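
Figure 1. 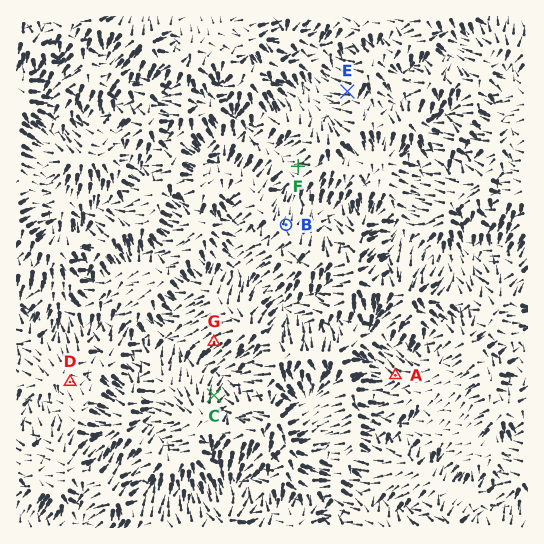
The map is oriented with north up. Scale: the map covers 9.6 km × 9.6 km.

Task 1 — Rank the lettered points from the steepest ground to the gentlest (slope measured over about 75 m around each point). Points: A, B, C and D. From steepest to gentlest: C A B D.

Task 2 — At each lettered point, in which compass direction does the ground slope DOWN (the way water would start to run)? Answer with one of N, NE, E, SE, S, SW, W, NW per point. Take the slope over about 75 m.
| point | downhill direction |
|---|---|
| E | W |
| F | W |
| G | SW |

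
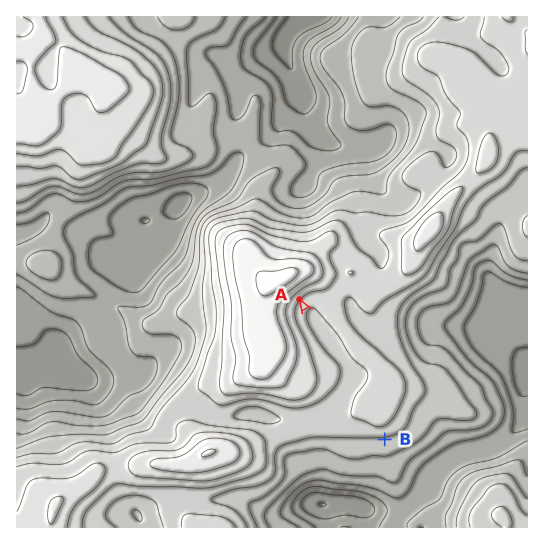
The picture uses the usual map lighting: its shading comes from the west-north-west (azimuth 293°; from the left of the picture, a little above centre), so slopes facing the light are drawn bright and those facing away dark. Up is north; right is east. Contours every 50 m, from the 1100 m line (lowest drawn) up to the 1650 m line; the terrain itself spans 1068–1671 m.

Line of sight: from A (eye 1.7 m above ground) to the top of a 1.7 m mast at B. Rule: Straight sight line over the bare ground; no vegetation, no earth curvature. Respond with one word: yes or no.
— no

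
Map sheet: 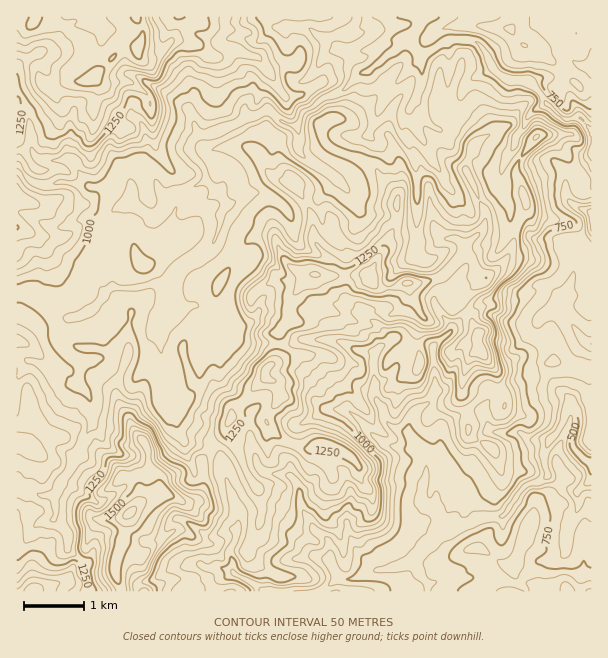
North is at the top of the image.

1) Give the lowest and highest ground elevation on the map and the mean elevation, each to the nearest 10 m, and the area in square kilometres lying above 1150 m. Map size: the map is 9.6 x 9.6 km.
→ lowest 460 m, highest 1620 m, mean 1010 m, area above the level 23.7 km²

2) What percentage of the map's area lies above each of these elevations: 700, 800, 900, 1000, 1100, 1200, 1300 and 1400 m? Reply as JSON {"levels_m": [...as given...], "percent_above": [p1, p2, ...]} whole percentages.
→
{"levels_m": [700, 800, 900, 1000, 1100, 1200, 1300, 1400], "percent_above": [93, 82, 71, 50, 33, 19, 9, 5]}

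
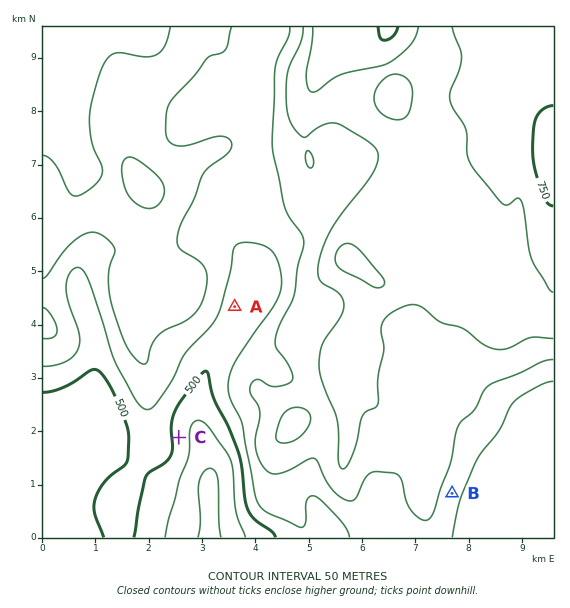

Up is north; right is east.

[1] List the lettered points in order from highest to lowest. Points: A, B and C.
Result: B A C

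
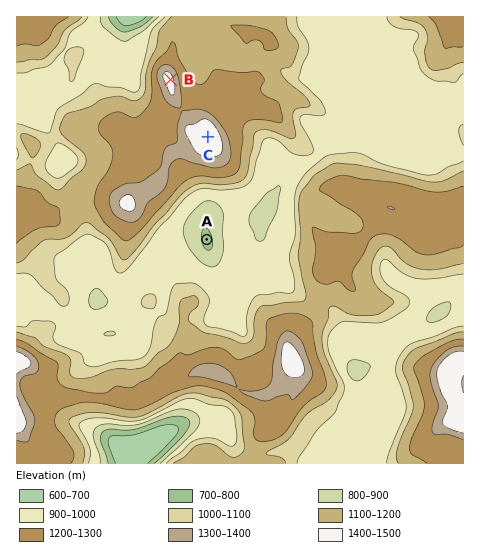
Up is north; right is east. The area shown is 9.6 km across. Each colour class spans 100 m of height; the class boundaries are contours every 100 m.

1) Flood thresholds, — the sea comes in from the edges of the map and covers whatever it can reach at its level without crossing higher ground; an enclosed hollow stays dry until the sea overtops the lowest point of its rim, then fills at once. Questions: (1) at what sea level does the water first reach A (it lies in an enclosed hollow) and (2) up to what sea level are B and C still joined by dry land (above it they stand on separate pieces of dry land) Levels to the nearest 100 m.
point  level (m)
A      1000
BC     1300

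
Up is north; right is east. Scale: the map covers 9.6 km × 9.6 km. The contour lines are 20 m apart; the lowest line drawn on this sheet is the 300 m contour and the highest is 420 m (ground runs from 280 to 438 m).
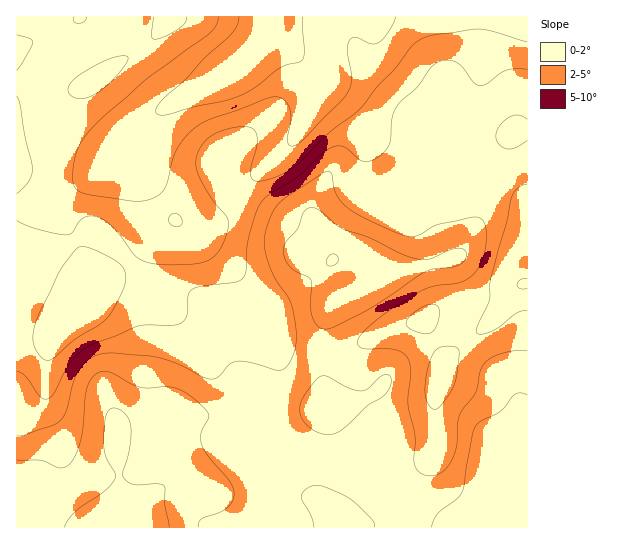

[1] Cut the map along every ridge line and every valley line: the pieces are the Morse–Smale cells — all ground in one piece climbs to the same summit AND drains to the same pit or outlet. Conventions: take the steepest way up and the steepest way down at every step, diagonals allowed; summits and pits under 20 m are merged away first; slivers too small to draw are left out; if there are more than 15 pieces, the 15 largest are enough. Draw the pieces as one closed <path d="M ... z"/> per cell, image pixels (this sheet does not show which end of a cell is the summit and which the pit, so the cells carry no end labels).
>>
<path d="M527 16l-511 1 1 511 323-1-3-10-18-17-14-4-24-1-6-6-6-12-1-10 9-26-1-47 3-12 0-19-8-37-38-56-24-23-32-25 9 3 15 0 21-8 10-8 16-24 40-38 13-18 14-32 1-12-2-6 38 35 12 20 1 21-5 23 0 11 4 8 14 12 21 12 14 2 10-6-7-15-11-12 6-2 10-11 25-57 2 5 7 6 19 6 27 0 13-6 14-1z"/><path d="M315 80l0 17-14 32-13 18-40 38-16 24-10 8-16 7-20 1-7-2 30 24 24 23 38 56 8 37 0 19-3 12 1 47-9 26 1 10 6 12 6 6 5 1 19 0 12 3 20 17 2 0 32-35 14-11 0-3-10-25-2-16-6-11-13-10-29 2-4-65 6-27 10-15 25-11 20-17 35-4 32-9-24-43-12 7-10 0-21-11-18-15-4-8 0-11 5-23-1-21-12-20z"/><path d="M471 173l-17 23-29 19 20 40 4 4-32 9-30 3-8 2-17 16-25 11-6 7-7 16-3 40 4 44 29-2 14 12 5 9 2 16 11 29 40-11 9-7 4-10-4-44 9-38-4-12-15-27 0-4 14-11 18-6 29 2 5 2 7 8 6-7-3-13 2-20 9-16 16-16 0-32-4-8-10-9z"/><path d="M527 301l-9 0-13 6-24 24-22 16-12 14-6 12-6 26 0 15 4 19 0 10-4 10-14 10-28 5-6 3 5 14 7 8 47 30 15 5 13 0 13-21 0-36 2-20 4-10 24-32 2-2 9-1z"/><path d="M446 120l-25 57-10 11-6 2 8 8 10 16 2 2 2-1 27-19 17-23 43 19 10 9 3 7 1-77-14 0-13 6-27 0-19-6-7-6z"/><path d="M527 407l-8 0-6 6-21 30-5 28 1 32-13 25 53-1z"/><path d="M386 471l-13 8-22 26-14 12 4 11 119-1-14-4-47-30-7-8z"/><path d="M481 301l-31 2-11 4-14 11 0 4 15 27 5 16 4-8 10-10 22-16 16-17 0-3-6-6z"/><path d="M527 241l-15 16-9 16-2 20 4 14 8-4 15-2z"/>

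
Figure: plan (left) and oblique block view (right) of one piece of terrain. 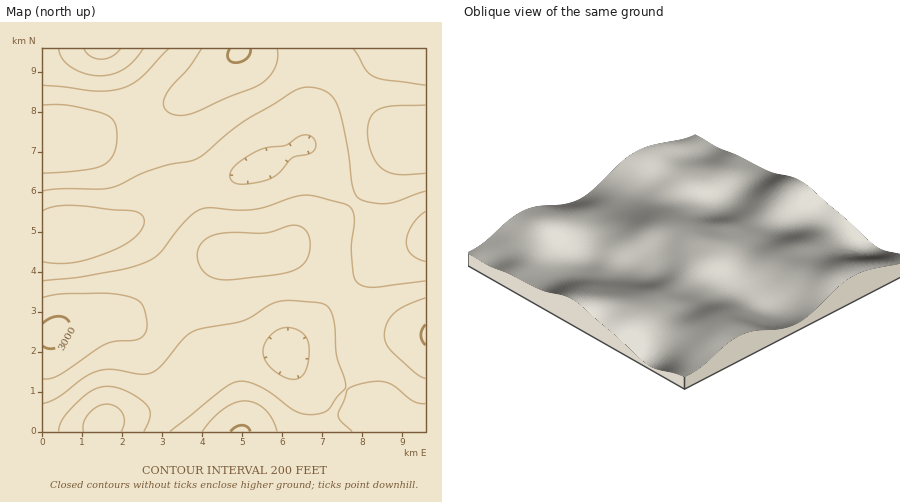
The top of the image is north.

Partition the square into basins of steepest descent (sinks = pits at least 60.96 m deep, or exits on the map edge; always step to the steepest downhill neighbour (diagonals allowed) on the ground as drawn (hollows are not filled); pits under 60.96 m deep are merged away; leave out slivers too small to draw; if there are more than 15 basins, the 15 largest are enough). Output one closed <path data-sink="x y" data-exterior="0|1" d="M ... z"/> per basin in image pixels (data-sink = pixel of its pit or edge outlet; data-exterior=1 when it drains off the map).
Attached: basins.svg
<path data-sink="74 234" data-exterior="0" d="M244 51l-6 1-34 34-42 23-42 12-36 17-42 2 0 194 8 0 16-10 18-6 48-7 50-26 38-26 16-4 36-1 12-4 16-12 32-16 16-12 27-32 29-38-8-5-11-11-47-55-34-9-36-3z"/><path data-sink="104 424" data-exterior="0" d="M288 251l-24 4-28 0-16 4-38 26-50 26-48 7-18 6-16 10-8 0 0 98 384 0 0-98-38-3-18-6-50-53z"/><path data-sink="426 238" data-exterior="1" d="M426 139l-22 1-21 28-35 42-16 12-32 16-18 12 12 4 20 14 23 22 29 33 18 7 42 4z"/><path data-sink="102 48" data-exterior="1" d="M240 48l-198 0 0 90 38 1 40-18 42-12 42-23 36-36z"/>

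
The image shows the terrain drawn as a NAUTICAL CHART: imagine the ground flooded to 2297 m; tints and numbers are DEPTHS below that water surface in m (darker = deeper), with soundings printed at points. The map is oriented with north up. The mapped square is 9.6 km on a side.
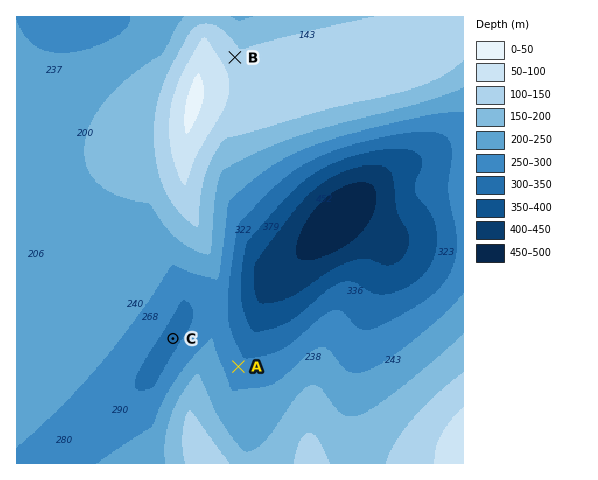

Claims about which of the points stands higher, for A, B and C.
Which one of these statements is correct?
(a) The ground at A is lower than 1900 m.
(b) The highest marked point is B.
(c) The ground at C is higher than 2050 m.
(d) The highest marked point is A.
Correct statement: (b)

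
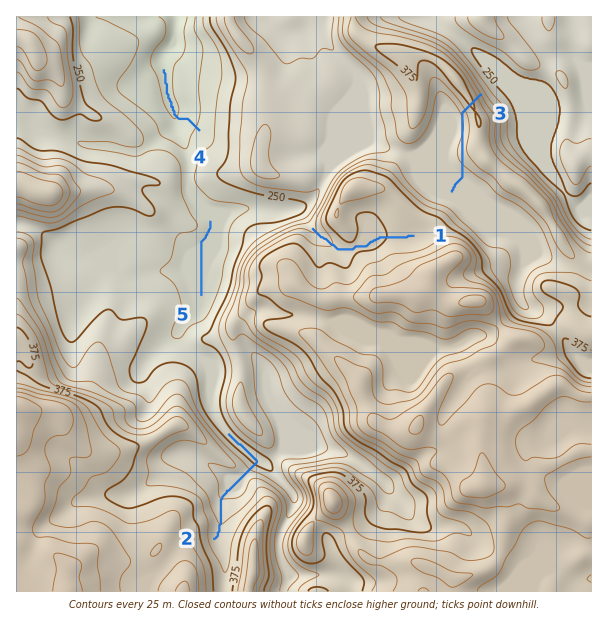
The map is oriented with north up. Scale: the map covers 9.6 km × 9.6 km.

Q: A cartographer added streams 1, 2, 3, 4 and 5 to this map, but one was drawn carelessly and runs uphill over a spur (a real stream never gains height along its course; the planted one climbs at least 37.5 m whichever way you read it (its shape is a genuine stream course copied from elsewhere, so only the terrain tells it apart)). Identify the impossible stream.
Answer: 3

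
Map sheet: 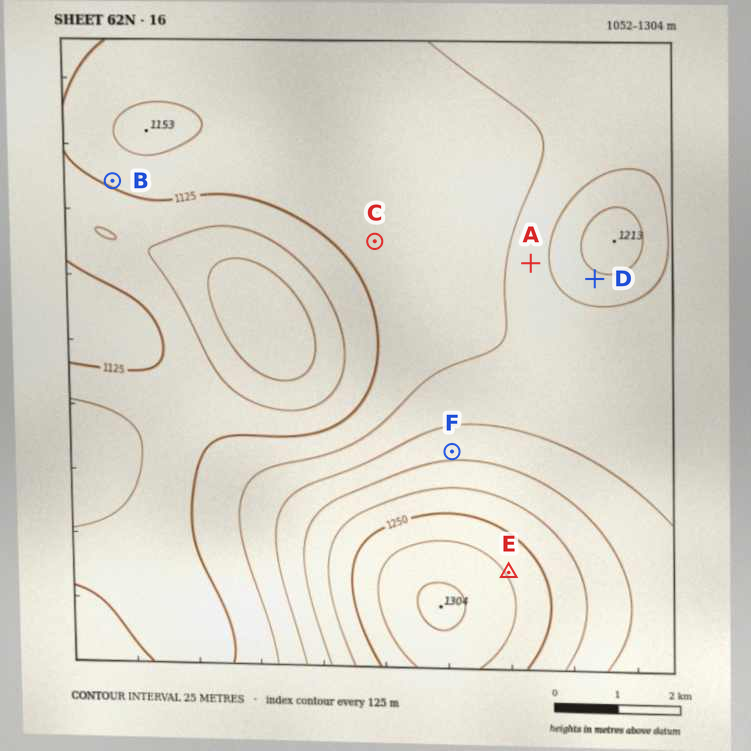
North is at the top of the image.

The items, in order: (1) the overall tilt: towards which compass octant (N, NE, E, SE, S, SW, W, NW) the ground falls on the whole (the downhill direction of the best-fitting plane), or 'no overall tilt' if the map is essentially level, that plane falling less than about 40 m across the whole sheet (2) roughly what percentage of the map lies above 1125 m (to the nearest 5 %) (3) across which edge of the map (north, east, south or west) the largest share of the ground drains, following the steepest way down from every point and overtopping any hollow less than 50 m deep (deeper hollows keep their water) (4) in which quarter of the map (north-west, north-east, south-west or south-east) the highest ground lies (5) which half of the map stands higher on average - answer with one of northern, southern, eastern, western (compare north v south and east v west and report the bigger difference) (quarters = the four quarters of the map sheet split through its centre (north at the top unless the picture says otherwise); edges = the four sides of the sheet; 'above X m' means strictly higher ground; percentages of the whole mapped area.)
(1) Overall the map slopes down towards the north-west.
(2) About 75 % of the map lies above 1125 m.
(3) Most of the ground drains across the western edge.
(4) Look to the south-east quarter for the highest ground.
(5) Taken as a whole, the eastern half is higher than the western.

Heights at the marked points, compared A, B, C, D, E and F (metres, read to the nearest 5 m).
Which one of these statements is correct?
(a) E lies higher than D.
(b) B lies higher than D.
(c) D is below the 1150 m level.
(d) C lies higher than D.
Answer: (a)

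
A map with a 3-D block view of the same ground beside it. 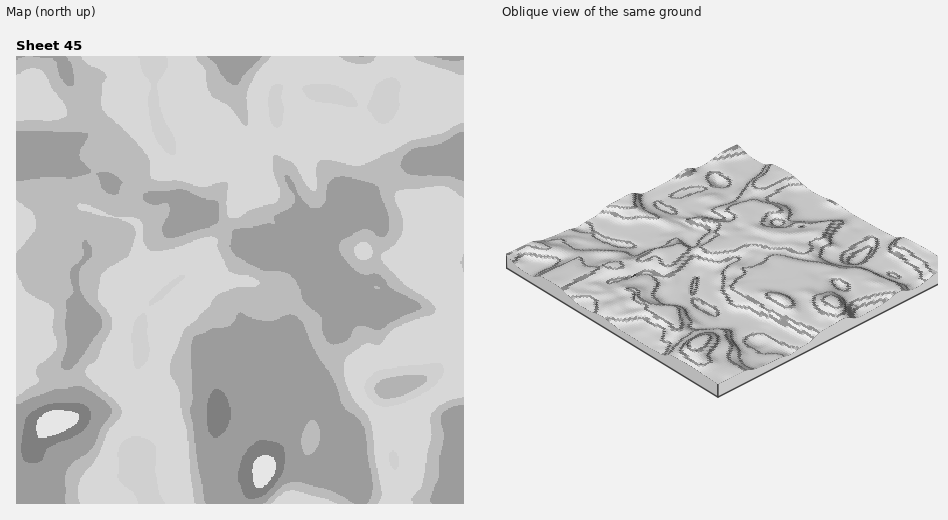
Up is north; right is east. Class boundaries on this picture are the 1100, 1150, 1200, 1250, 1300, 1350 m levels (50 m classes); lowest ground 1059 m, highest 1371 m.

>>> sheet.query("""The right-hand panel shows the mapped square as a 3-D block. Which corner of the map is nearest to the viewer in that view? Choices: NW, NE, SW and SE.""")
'SW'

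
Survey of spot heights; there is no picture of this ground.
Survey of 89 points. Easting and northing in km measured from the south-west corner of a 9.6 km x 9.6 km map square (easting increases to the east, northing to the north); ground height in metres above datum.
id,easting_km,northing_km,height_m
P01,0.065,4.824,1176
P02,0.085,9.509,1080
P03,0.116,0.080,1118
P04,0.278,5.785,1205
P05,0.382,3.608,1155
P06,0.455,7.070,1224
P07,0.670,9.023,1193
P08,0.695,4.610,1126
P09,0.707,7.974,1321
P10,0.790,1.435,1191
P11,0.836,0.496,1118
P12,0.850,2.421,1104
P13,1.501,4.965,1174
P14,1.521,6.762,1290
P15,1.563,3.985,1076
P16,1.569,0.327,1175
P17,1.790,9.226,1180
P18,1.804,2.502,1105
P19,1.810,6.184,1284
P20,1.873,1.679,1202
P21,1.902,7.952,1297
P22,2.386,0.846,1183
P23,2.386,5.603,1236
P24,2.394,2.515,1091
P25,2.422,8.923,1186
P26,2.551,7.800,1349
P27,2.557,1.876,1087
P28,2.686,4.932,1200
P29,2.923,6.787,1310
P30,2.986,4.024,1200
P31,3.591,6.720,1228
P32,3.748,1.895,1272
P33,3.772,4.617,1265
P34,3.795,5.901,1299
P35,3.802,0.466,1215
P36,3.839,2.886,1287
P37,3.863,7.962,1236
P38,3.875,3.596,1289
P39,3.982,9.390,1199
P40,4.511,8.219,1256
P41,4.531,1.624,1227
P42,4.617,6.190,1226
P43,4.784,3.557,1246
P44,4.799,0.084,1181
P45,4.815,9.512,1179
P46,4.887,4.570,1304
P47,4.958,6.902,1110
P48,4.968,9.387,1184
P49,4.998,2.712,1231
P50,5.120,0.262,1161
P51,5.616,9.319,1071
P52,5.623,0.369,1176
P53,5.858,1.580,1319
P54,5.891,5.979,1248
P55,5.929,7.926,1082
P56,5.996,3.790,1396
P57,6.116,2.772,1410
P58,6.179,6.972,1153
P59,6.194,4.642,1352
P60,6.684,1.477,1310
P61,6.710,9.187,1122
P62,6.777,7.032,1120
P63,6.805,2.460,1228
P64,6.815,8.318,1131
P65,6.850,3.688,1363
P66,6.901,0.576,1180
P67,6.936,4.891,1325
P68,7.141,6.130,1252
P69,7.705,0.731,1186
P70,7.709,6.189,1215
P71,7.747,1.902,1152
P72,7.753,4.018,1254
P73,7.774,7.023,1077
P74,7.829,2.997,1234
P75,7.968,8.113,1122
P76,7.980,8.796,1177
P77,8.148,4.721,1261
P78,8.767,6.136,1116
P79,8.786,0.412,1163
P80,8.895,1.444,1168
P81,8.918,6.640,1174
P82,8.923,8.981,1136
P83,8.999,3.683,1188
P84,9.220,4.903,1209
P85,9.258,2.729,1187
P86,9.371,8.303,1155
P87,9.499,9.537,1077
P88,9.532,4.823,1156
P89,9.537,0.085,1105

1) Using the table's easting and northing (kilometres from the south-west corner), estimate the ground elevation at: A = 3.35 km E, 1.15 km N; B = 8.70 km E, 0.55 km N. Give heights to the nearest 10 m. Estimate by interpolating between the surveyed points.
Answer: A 1210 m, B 1150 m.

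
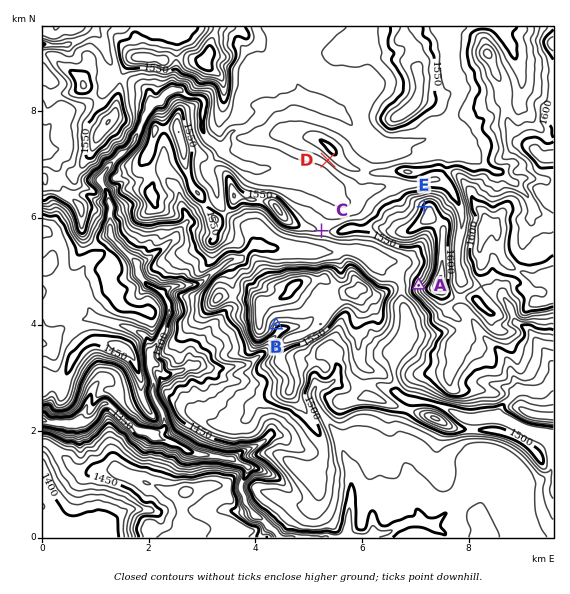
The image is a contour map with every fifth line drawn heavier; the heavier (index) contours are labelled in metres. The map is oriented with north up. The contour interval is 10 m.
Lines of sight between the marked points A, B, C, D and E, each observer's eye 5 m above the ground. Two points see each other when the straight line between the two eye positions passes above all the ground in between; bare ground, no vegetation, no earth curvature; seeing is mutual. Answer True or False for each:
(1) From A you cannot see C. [False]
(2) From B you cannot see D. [True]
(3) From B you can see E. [False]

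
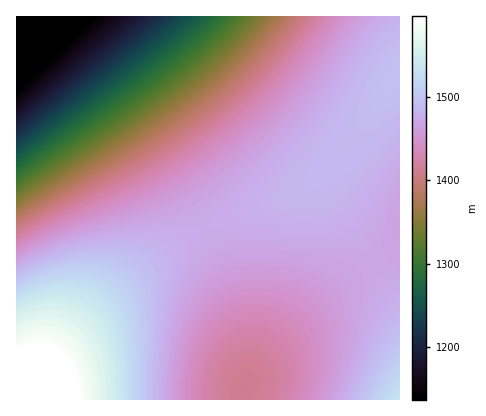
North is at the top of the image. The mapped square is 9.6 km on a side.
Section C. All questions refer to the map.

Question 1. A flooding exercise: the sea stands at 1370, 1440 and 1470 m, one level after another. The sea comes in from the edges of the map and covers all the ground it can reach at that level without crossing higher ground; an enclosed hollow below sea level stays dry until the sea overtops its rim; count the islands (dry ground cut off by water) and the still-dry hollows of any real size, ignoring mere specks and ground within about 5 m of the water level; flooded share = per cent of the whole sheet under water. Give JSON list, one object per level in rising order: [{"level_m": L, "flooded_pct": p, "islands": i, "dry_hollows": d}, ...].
[{"level_m": 1370, "flooded_pct": 20, "islands": 0, "dry_hollows": 0}, {"level_m": 1440, "flooded_pct": 37, "islands": 0, "dry_hollows": 0}, {"level_m": 1470, "flooded_pct": 58, "islands": 0, "dry_hollows": 0}]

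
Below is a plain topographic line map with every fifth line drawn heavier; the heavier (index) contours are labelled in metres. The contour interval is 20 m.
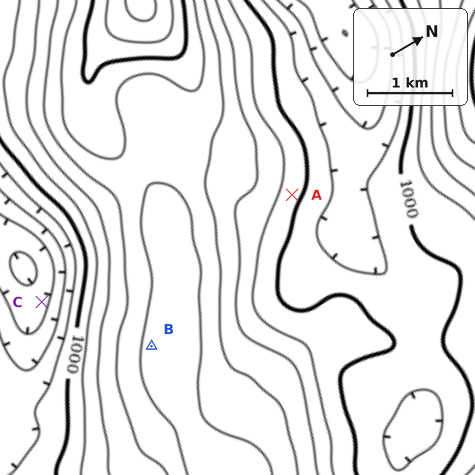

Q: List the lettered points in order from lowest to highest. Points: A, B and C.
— C A B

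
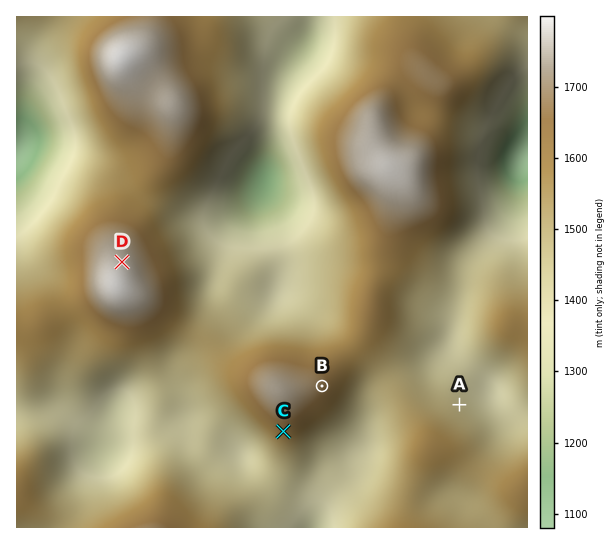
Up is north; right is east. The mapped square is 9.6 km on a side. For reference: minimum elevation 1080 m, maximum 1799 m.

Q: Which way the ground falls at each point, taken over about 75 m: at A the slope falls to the NE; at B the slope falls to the E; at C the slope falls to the S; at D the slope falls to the NE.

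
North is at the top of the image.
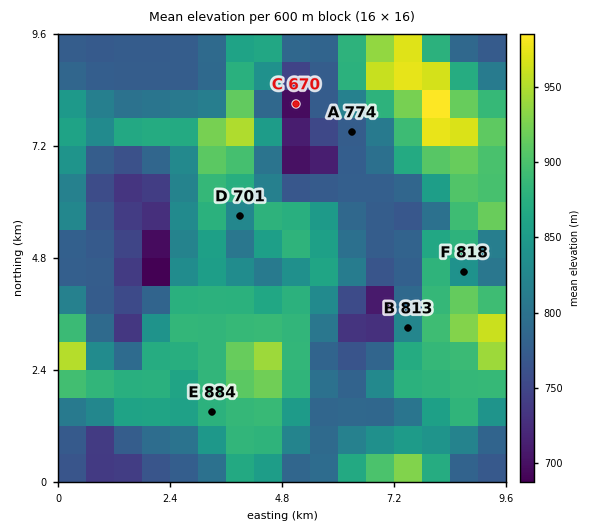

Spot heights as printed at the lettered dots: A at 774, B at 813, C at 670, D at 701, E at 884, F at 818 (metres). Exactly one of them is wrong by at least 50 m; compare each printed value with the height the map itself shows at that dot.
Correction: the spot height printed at D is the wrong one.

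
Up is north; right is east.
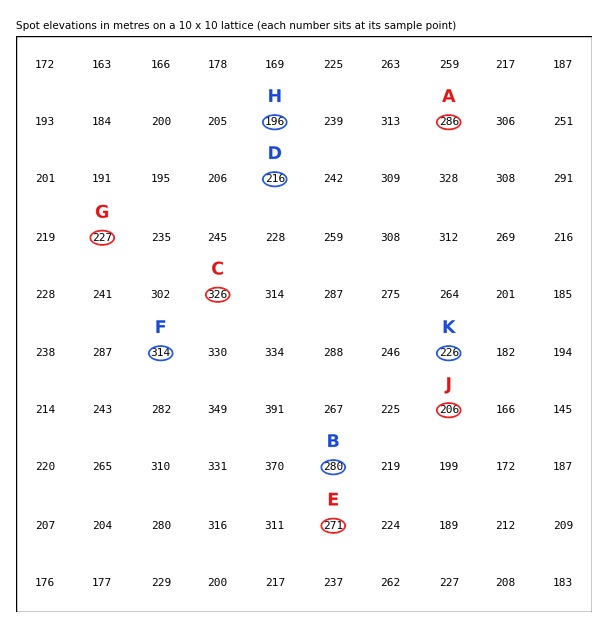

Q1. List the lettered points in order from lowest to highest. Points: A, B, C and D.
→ D B A C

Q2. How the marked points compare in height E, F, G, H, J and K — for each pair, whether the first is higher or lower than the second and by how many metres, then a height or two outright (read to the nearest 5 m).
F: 120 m higher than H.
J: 110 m lower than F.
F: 90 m higher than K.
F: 90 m higher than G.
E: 75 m higher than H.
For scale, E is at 270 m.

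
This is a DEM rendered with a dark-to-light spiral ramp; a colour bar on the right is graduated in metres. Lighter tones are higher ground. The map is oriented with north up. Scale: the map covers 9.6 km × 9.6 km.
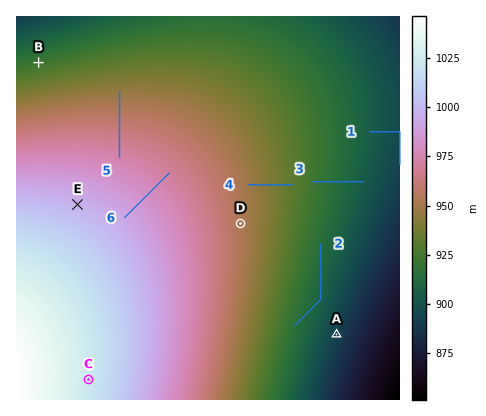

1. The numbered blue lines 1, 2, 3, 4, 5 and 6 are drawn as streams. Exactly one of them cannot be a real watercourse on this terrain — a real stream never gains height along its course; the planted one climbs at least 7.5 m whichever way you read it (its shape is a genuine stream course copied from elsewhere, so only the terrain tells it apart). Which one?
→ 2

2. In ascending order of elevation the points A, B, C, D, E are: A B D E C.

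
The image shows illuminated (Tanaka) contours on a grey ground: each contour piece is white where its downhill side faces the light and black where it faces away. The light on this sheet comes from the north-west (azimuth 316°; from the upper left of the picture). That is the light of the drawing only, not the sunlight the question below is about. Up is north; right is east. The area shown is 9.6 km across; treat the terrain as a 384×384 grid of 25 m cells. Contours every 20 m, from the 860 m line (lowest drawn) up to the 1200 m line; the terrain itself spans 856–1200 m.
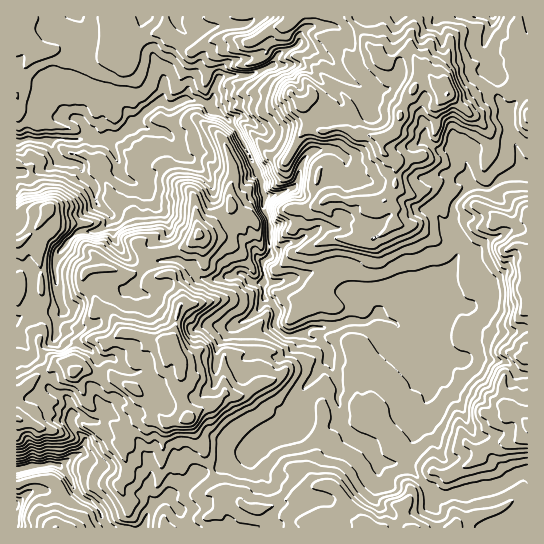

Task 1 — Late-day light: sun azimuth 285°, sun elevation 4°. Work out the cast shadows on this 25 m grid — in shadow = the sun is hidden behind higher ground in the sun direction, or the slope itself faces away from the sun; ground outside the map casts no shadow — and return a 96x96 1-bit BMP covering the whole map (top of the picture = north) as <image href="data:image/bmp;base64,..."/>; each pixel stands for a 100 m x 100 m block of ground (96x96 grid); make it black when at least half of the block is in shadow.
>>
<image width="96" height="96" href="data:image/bmp;base64,Qk2+BAAAAAAAAD4AAAAoAAAAYAAAAGAAAAABAAEAAAAAAIAEAAATCwAAEwsAAAIAAAAAAAAA////AAAAAAAAH8OAAAAAAAAEHgAAB4eAAAAAABAAAAAAA4fOAAIAADB/AAwABwfMAAAAABB/AA4ADAPgAAAAAfB/AAcAGAfwAAAAA/A/gAPgcA/8AAAAB/A/YAFwcA/cAAAAD/A8fgEA4AfcAAAAD+AwfwAA4AfcgAAAD4AAPnwBgAfcwAAAAAAADz//wAfcgAAAAAAAA////AfeD+AAAAAAAf///gPfD+AAAAAAAN///wOOD//AAAAAAAf//wNOD//4AAAAAAD//gdP///4AAAAAADv/AZv///4AAAADABl+ABP///4AAAACAAH8AAA///8GAAACAAv8AAAf//8GAAAAAAD8YAAf//+GAAAAAAD44AAD//+GAAAAAAB5wAAw//+GAAAAABgxwAB8X//GAAAAAB/BgAB/M//2AAAAAA+DwEAfeP/2AAAAAgcHwAAf/D/+AAAAAwAHwAA//A/8AAAAA4ADwAB//Af4AAAAAwABwAB//Cf4AAAAAAABwAB//jI4AAAAAAABGAB//h4YAAAAAAAAGAD/+B4QAAAAAAPAAAD//h8AAAAAAAHgAAD////AAAAAAAHgAAD////AAAAAAAHAAAD////4AAAAAADAAAD///P3AAAAAAHgAAD///Hj2AAAABHwAAB///AADAAAADHwAAB//+AADAAAADnwAAAv/+AAAAAAABnwAAA0f8AAAAAAABnwAAA2H4AAAAAAAAngAAB/z8AAAAAAAAHgA4D///AAAAAAAAHgAYD//9wAAAAAAAHgAADj/8AAAAAAAAHwBAAD/+AAAD+AAAHwHgAH//AcA//gAgH4PAAH//A+B//4Ax34PAAX//AcB//8AB38OBgH/+gAB//+AA7/+A4H/+OAAf/+AAN//AYH9ePAAH/8DAG//gAHwfBgAA/4DAH//gAPgeACAAf4AAD//gAPAcACAD/4AAD/+AAPH8AEAD/4AAB/8AAPH8AMAP/8AAB/wAAPP8AAAP/8AAA/wAAPP/AAAH/+AAAfgAAfP94AAH//AAARAAAOH88AAH//gAAGAAAEH8cAAH//uAAGHAAAH4eAAH//uAPgHAAAH4+AAD//mAHwHAAAHwfAAD//HAHgGAAAPgfgADP/ngGAGAAAPgP4APn/jwAAAAAAPgP4Af//jwAAAAAAfAH/Af//35/3sAAAeADOAP//n5tHPwAA8AAAAH//H5AGB4AA4AAAAD/+P5AIB8AAwAAAMD/9/5xYB+AHAAAAMD59/7wABvAOAADgIB5//7wAAH4AAAB4YB4///wAAD3jAAA8QA8f/9wAADzjAAI8AAcf/5gAABxjAAI4AAYf/hwAAAxjgABwAAAf/A4AAPwDwABAAAAf/A8AAfwDj4AAAEAf+A+AAPwRh/gAAMA/+AOAAPgYwPgAAAG/+IAAAPgYAHgAAAHf8IAAAHAIA/wAAQX/8AAAADAAA/8AAY7/4AAAAAAAAceAAY7P4AAAAAAAAEeAAY/P4EAAAAEAAAfAAIfDYEAAAAGAAAPAAIfAMEAAAAMAAAIAAIOAIE="/>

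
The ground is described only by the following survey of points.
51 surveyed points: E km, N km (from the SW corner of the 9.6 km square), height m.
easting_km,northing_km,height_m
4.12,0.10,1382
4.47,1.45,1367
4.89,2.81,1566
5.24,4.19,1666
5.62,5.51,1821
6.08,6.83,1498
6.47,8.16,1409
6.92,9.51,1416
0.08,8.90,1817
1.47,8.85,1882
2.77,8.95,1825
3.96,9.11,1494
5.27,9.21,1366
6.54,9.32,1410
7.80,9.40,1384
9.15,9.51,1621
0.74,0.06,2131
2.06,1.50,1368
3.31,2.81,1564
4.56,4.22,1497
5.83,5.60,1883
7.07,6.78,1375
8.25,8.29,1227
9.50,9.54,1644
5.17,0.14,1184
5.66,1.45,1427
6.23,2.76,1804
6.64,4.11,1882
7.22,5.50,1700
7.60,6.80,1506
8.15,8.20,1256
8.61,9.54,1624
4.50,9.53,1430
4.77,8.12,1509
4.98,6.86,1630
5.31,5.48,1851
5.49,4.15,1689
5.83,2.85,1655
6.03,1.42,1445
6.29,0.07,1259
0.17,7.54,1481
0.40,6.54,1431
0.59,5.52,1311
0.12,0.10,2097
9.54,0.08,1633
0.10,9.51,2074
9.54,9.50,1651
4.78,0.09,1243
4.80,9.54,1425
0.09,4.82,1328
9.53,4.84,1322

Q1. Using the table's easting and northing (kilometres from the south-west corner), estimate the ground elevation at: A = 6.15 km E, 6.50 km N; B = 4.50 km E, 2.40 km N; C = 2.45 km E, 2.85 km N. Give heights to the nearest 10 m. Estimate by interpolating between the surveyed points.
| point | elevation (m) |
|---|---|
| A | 1550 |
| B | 1410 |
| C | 1350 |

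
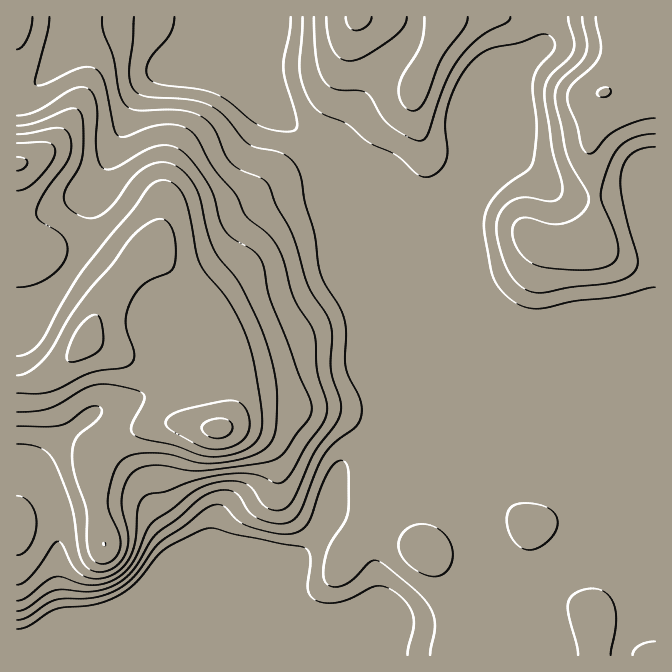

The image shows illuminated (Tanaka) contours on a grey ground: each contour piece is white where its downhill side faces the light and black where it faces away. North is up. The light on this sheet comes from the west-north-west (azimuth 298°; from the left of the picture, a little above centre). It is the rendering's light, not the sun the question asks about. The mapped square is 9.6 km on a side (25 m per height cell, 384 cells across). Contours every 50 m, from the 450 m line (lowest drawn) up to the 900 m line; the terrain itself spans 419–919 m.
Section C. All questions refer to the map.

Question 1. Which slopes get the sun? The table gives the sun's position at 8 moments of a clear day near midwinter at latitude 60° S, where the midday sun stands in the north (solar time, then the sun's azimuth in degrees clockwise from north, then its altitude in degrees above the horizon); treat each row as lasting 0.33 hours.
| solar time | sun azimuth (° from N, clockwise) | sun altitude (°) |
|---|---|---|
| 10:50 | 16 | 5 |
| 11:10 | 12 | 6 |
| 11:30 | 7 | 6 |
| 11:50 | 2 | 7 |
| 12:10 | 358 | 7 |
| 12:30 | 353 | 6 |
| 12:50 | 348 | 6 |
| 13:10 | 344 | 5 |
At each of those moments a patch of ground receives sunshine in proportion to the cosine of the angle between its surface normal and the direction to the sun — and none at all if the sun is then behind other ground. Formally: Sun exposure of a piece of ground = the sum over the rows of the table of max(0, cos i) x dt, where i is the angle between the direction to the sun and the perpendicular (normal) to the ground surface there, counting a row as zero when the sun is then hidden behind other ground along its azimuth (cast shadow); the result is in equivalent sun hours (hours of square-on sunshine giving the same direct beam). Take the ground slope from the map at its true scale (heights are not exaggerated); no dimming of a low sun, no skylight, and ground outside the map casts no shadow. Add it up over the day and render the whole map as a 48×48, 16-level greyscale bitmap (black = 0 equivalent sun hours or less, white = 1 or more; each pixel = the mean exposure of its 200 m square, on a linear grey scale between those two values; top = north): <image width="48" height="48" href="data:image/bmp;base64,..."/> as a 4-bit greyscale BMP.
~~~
<image width="48" height="48" href="data:image/bmp;base64,Qk32BAAAAAAAAHYAAAAoAAAAMAAAADAAAAABAAQAAAAAAIAEAAATCwAAEwsAABAAAAAAAAAAAAAAABEREQAiIiIAMzMzAERERABVVVUAZmZmAHd3dwCIiIgAmZmZAKqqqgC7u7sAzMzMAN3d3QDu7u4A////ABAAAAAAAAAAEiMzNERERVVEREREREREVQAAAAAAAAAAASMzMiMzNVVERERERERFZwAAAAAAAAAAABIyEAIzIjRERDMzNEREZwAAAAAAAAAAAAEiAAARAAIzRDMzREVVVgAAAAAAAAAAAAARAAAAAAEjREM0RVZlVQAAAAAAAAAAAAACIQAAAAEjREREVmZlVQAAAAAAAAAAAAABMyEAAAEjREREVmZlVAEREQAAAAAAAAAAJVMhESNERDMzNFZlVBIiI0QgAAAAAAAAJWVEVWZlRDMiM0VmVEMyNYhQAAAAAAAAFGVWeJh2VEMzNEVVRGUyJHcwAAAAAAAAE0RFeqmGVEVVVVVERHUhIkQQAAAAAAABEjM0RWZVRFZ3dmREREIREiIAAAAAAAARASM0RERENFeIh1RERCAAIzEAAAAAAAABABRERERDNFd2ZURERBAANUEAAAAAAAAAAANERERDNFVERERERAAANlEAAAAAAAAQAAI0RERDRWRERERERAAAAlQgAAARARIQAAE0RERFZlRERERERAAAABRlRFeIZEMhABI0RERXh0RERERERAAAAAA2iazMp1RERDRERERFVERERERERAAAAAADaJq6l1RWd2ZlRERERERERERERFMQAAABNERmZVVmd3d1REREREREREREMaliAAACNERDRVZmVWZUREREREREMzQ0M6uWIAI0VEQiRWZlQ0VEREREREMyIRIzRkeYUzVmVEIjVmZlVDRERERERDMQAAATNkR5hlVVRCEkZ3ZmZVRERERERDEAAAABJERZmFQzMyJGd3ZniHVEREREQxAAAAAAAkRHmWMiESRoh2ZniYVEREREQgAAAAAAABJFiYUhETaIhlVniHREREREMQAAAAAAABATaZZCEkeIdlVmdlREREREQhAAAAAAATIiV4dTI1Z4dmZmVUREREREQxERAAACNGVUV4hlRFZ4iId2VEREREREMiIjMyI1ZGd3d4mHZVV4mZh2VURERDREMzNWd3ZmZEVoiImYdmZneId2ZURERURERWeJqYd2VAFFeIiYd2ZmZmZmZURERENEaJqqmGZmRAASRneId3d3ZmVVVEREMhE0WaupZERTIwAAFGiJmZmZmHVVVERDEAAUR5mGQhIwAhEAE3mru7qZmYd3VEQgAAATRHhkIQEQAZYyJGmry6mHiJmXRDEAABI0RFdjIREAAP6nRFeaqph2eKqWMQAAABNUREVUMzIAAP/qZEaKqqmIiapzEAEQABNDNERTIjIAAO/rhUabzcy6qnZCAAEhEBIiNEQyIREQAJrMp2es7/7cpUQhEAEiIRERI0QzMiIiIUabuXaKzu7IREQiEQATRDEAEjNFeHZUQxN5unVWd2VEREMzIQATVlIAABJYvcl2VRJXmYUyJERERERUMQACVmMAAABIvLl1VRI1Z3UyEUREREVlMgABJVQQAAAUZmVERCI0VVVDITRERERlMhEAE1QgAAABIiIzRDM0REREM0RERERUQzMiNERDIiIiMzM0RA=="/>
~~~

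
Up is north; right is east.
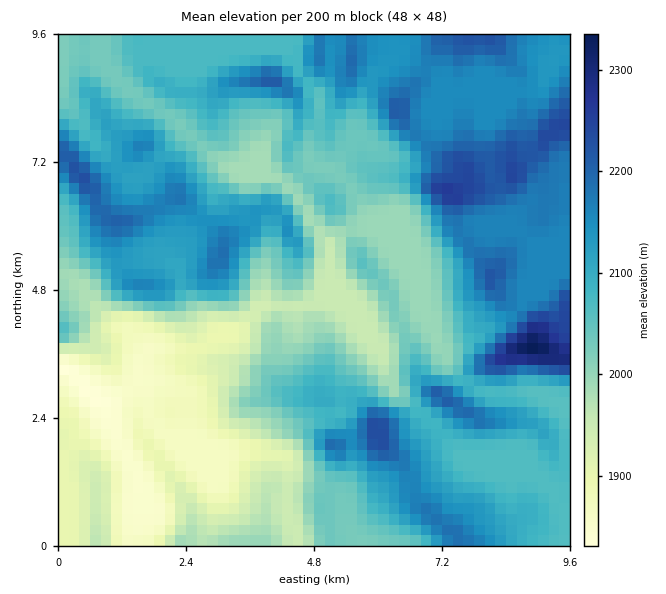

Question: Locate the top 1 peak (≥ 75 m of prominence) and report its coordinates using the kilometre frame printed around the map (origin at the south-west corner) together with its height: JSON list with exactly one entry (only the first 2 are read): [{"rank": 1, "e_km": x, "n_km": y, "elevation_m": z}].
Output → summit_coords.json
[{"rank": 1, "e_km": 8.91, "n_km": 3.71, "elevation_m": 2340}]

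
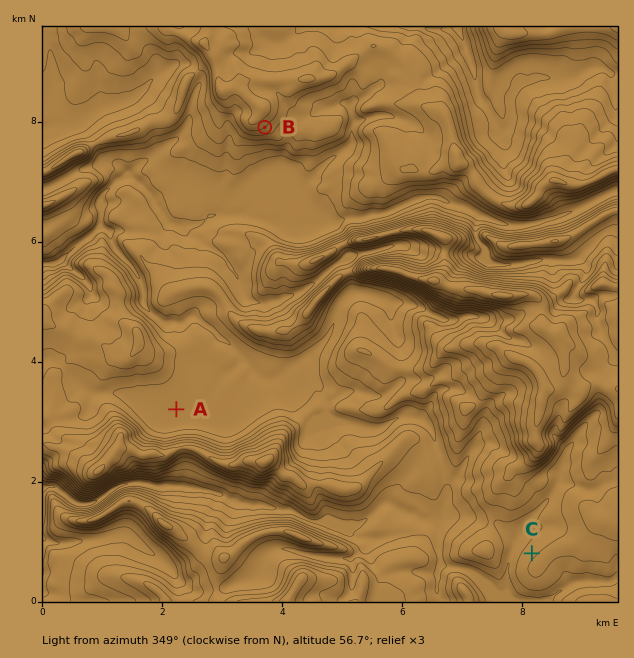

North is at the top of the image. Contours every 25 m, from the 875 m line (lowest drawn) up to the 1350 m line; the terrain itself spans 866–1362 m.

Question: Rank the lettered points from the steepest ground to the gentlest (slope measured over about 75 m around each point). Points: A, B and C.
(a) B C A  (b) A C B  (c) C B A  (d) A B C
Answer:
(a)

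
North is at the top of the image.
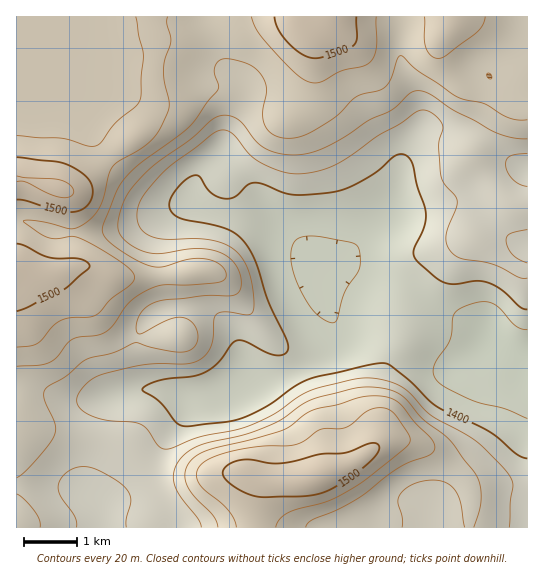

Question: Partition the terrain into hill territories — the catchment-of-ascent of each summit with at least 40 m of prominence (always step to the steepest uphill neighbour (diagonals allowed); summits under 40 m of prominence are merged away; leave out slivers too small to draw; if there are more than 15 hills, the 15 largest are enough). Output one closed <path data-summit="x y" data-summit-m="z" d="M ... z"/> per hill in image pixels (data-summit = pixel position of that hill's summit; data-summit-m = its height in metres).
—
<path data-summit="59 189" data-summit-m="1524" d="M527 16l-127 1 0 40 4 16 16 37 1 15-17 30-15 63-28 23-18 18-4 1-12 0-12-4-42-31-55-10-20-7-7-5 2-17 10-15 17-16 5-17 18-32 4-15-3-9-17-13-7-8-15-35-2-10-187 1 1 511 153 0-2-6-7-7-15-8-16-4-30 0 25-12 20-21 40-57 8-14 34-6 22-10 32-6 21-9 23-21 10-17-1-9 5 8 10 8 12 4 34 19 32 9 26-1 38-29 26 14 11 2z"/><path data-summit="315 477" data-summit-m="1519" d="M335 323l-2 11-8 13-23 21-21 9-32 6-22 10-34 6-8 14-40 57-20 21-25 12 30 0 16 4 15 8 10 13 356 0 1-171-11-4-26-14-38 29-26 1-32-9-34-19-12-4-10-8z"/><path data-summit="323 17" data-summit-m="1517" d="M399 16l-194 0 0 10 15 35 7 8 17 13 3 9-4 15-18 32-5 17-17 16-7 10-5 14 0 8 7 5 20 7 55 10 8 4 28 23 18 8 16-1 28-27 12-8 6-6 3-7 12-56 17-30-1-15-19-47z"/>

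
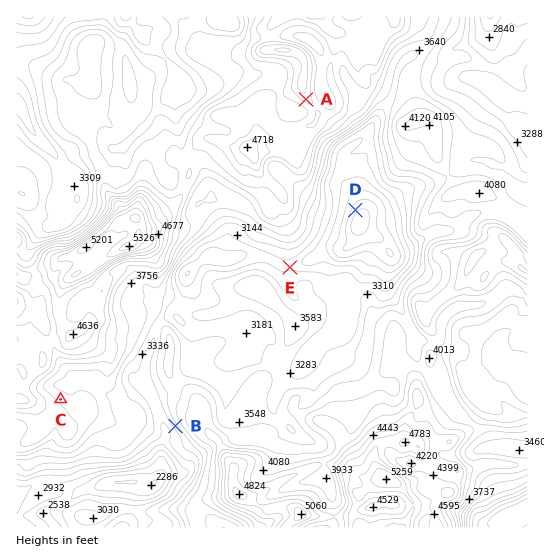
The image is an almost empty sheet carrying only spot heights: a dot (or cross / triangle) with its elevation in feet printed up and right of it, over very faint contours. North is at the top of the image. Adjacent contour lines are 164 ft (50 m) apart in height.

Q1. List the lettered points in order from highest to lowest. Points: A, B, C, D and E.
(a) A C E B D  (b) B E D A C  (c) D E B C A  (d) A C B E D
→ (d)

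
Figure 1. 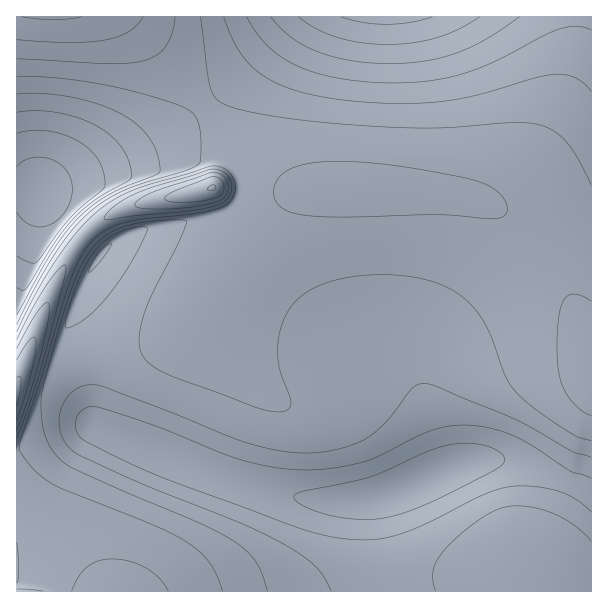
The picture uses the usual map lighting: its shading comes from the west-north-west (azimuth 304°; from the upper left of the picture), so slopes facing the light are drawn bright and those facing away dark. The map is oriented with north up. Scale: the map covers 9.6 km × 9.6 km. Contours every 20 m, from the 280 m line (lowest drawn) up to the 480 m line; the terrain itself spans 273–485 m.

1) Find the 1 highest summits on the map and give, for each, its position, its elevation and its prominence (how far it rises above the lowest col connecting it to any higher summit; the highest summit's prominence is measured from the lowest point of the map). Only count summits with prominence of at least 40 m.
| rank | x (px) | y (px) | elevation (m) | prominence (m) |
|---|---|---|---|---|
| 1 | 213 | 188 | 481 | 68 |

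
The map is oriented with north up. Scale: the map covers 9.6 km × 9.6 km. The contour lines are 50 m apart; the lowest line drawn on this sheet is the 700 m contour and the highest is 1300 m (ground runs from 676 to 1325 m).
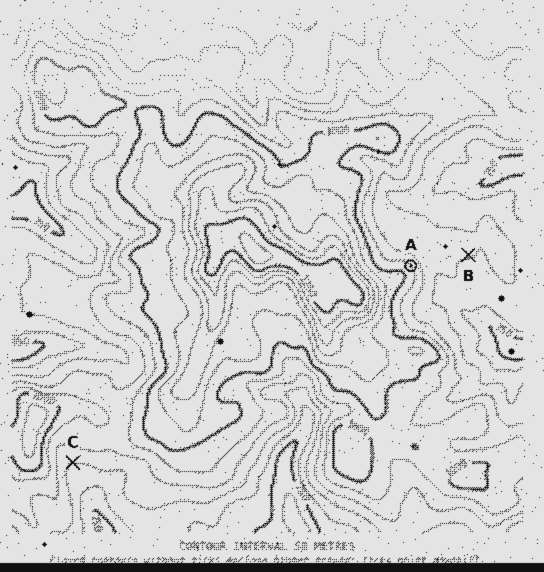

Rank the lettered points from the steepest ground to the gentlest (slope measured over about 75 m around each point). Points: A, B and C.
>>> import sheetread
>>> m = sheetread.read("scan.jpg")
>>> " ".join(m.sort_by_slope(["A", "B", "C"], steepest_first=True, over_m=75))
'A C B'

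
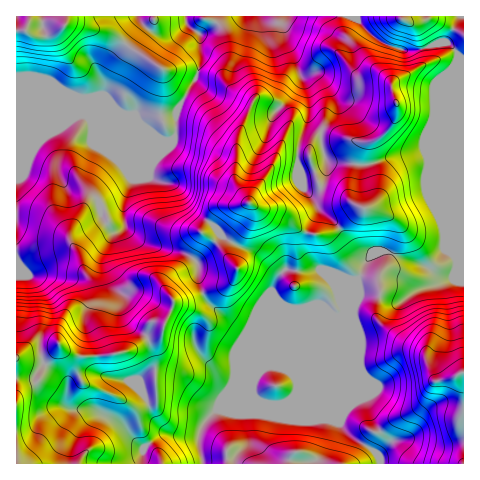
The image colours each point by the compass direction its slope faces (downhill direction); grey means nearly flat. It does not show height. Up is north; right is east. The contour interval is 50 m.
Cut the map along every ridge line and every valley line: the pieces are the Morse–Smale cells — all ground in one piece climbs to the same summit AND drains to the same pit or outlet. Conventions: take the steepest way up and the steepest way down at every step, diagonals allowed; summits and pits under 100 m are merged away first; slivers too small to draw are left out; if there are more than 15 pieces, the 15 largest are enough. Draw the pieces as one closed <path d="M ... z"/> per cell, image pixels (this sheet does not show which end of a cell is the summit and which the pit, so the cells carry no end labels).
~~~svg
<path d="M85 115l-9 3-60 0 0 345 186 1-3-30 6-13 12-12 18-7 17-17 2 11 10 7 17 1 13-7 29-67 14-14 6-2 14-34-25-5-10-5-24 2-13-3-9 10-4 12 7 11 7 6 12 4 31 1-39 1-44 17-4-2-36-29-8-21 0-15-4-5-13-7-38-10-17-14-3-24 10-26 35-37-11-4-18 0z"/><path d="M284 16l-66 0-7 12-12 6 3 19-2 11-4 16-19 30-2 27-40 37-12 30 3 24 17 14 38 10 13 7 4 5 0 15 8 21 24 20 16 11 44-17 39-1-31-1-15-7-11-14 4-12 9-10 13 3 24-2 10 5 25 5 13-22-18-12-15-22-20-17-2-6-12-13-3-8-3-26 11-35 1-21-3-11-20-48-4-15z"/><path d="M460 57l-4 5 1 205-2 7-9 2-26-13-21-5-11-6-7 0-11 5-12 22 1 14-6 15 4 15 0 56-14 33-3 13 10 11 21 13 8 7 2 8 83-1 0-403z"/><path d="M186 16l-169 0-1 101 60 1 9-3 54 22 18 0 8 4 8-1 3-7 1-23 19-30 6-21-2-24-14-11z"/><path d="M353 16l-68 0-3 6 5 20 19 45 3 29 11 15 2 15 4 14 9 3 30 2 25-8 33-7 3-3 28-67 1-14 3-9-2-7-8-7-9 0-15 6-15 2-16-3-19-11z"/><path d="M455 65l-1 15-28 67-3 3-33 7-25 8-36-3-3-2-3-9-3-20-8-8-4-9-11 40 1 22 5 12 12 13 2 6 20 17 19 26 13 6 12-4 7 0 11 6 21 5 26 13 7 0 4-9z"/><path d="M357 280l-14 34-6 2-14 14-29 67-13 7-17-1-10-7-2-11-17 17-18 7-12 12-6 13 0 14 4 16 177-1-1-7-8-7-21-13-10-11 3-13 14-33 0-56-4-15 6-15z"/><path d="M463 16l-110 1 21 20 16 9 19 5 15-2 15-6 9 0 8 7 2 6 5 3z"/><path d="M217 16l-30 0-1 8 13 10 3 0 12-9z"/>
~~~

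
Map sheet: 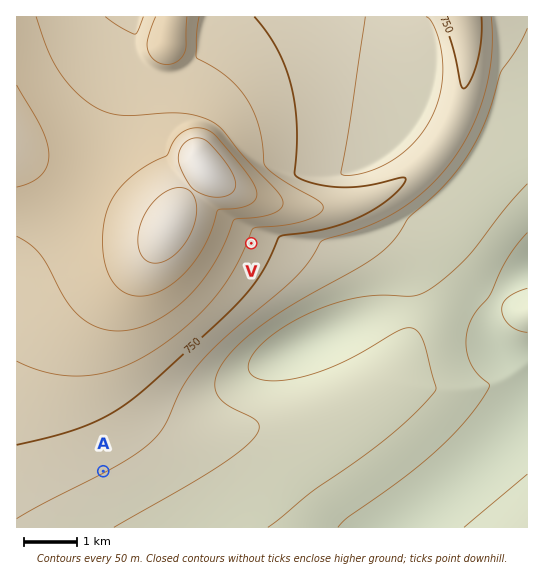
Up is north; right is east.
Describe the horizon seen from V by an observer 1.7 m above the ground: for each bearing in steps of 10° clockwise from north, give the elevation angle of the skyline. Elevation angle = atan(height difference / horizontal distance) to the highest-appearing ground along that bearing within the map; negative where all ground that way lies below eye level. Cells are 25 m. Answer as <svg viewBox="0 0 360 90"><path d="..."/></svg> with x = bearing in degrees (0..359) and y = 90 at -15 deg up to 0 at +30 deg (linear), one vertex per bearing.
<svg viewBox="0 0 360 90"><path d="M0 43l10 2 10 2 10 2 10 3 10 2 10 3 10 3 10 4 10 1 10 0 10 1 10-1 10-1 10 0 10 1 10 0 10-1 10 0 10 0 10-2 10-3 10-2 10-2 10-3 10-2 10-3 10-2 10-1 10 0 10 1 10 1 10-2 10-2 10 0 10 0"/></svg>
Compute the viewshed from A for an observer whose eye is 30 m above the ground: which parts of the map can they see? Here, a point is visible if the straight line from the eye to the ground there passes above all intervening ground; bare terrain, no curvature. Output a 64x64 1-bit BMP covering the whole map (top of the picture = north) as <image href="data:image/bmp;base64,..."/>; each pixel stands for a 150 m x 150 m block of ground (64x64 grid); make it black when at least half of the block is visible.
<image width="64" height="64" href="data:image/bmp;base64,Qk0+AgAAAAAAAD4AAAAoAAAAQAAAAEAAAAABAAEAAAAAAAACAAATCwAAEwsAAAIAAAAAAAAA////AAAAAAD/////4AB////////gAD///////+AAH///////8AAP///////4AAP///////4AAf///////wAAf///////gAA////////AAA///////+AAB///////8AAB///////4AAD///////wAAP//4D///gAAf//AB///AAA//8AB//+AAB//4AB//4AAD//wAB//gAAP//gAB/8AAAf//AAD/wAAA//+AAD/AAAB//8AAH8AAAH//4AAP4AAAP//wAAfgAAAf//wAA/AAAB///wAD+AAAD///wAP4AEAP///wA/wAwAf///8P/gBAA/+B////AAAB/4A///+AAAD/gA///8AAAH8AA///wAAAPwAA///gAAAOAAA//+AAAAAAAAf/wAAAAAAB+//AAAAAAB///8AAAAAAf///wAAAAAP///fAAAAAB4AD+cAAAAAMAAB88AAAAAAAABj8AAAAAAAAAH/AAAAAAAAAH8AAAAAAAAAPwAAAAAAAAAfAAAAAAAAAA8AAAAAAAAABwAAAAAAAAADAAAAAAAAAAEAAAAAAAAAAAAAAAAAAAAAAAAAAAAAAAAAAAAAAAAAAAAAAAAAAAAAAAAAAAAAAAAAAAAAAAAAAAAAAAAAAAAAAAAAAAAAAAAAAAAAAAAAAAAAAAAAAAAAAAAAAAAAAAAAAAAAAAAAAA=="/>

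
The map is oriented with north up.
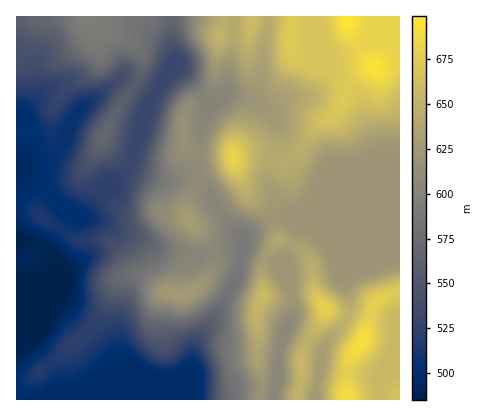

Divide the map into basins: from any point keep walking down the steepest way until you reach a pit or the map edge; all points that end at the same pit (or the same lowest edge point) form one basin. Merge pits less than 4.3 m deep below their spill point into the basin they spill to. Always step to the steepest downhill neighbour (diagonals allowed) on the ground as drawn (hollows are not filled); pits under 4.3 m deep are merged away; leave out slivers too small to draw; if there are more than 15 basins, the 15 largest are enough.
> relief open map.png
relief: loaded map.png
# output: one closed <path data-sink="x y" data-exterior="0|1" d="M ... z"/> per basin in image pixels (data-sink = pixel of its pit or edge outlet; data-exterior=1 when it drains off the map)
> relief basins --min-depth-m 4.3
<path data-sink="16 276" data-exterior="1" d="M400 16l-314 0 1 8 9 14 3 18-7 12-26 21-10 13-4 8-1 20 3 12 10 8 16 7 10 0 4-3-20 26-22 10-9 6-5 10 0 8-8-4-14 0 0 172 10 0 8-4 38-35 12-7 17-20 16-34 9-7 14 1 24 16 18 3 10-3 16-13 12 3 22 13 16 5 6-4 24 1 20-4 6 1 14 16 28 13 7 5 3 6 9-32 11-7 14-3z"/><path data-sink="16 400" data-exterior="1" d="M138 275l-12 0-9 7-16 34-17 20-12 7-38 35-18 6 0 16 243 0 3-22-4-16-1-50 4-12-19-5-30-16-6 1-8 8-14 7-20-3-16-12z"/><path data-sink="16 114" data-exterior="1" d="M86 16l-70 0 0 116 14-1 14-5 15-28 37-34 3-8-3-18-9-14z"/><path data-sink="274 400" data-exterior="1" d="M308 293l-20 4-24-1-3 4-4 12 1 50 4 16-2 22 37 0 5-22 0-24 23-42 0-4-5-8-6-6z"/><path data-sink="378 400" data-exterior="1" d="M400 292l-6 0-16 7-6 9-7 28-14 20-3 8-2 12 2 24 52 0z"/><path data-sink="316 400" data-exterior="1" d="M326 308l-6 14-18 32 0 24-4 22 49 0-1-24 2-12 3-8 12-16 2-8-9-9z"/><path data-sink="16 168" data-exterior="1" d="M52 111l-8 15-14 5-14 1 0 76 14 2 6 4 7-18 9-6 22-10 19-24-15 0-18-9-6-5-3-12z"/>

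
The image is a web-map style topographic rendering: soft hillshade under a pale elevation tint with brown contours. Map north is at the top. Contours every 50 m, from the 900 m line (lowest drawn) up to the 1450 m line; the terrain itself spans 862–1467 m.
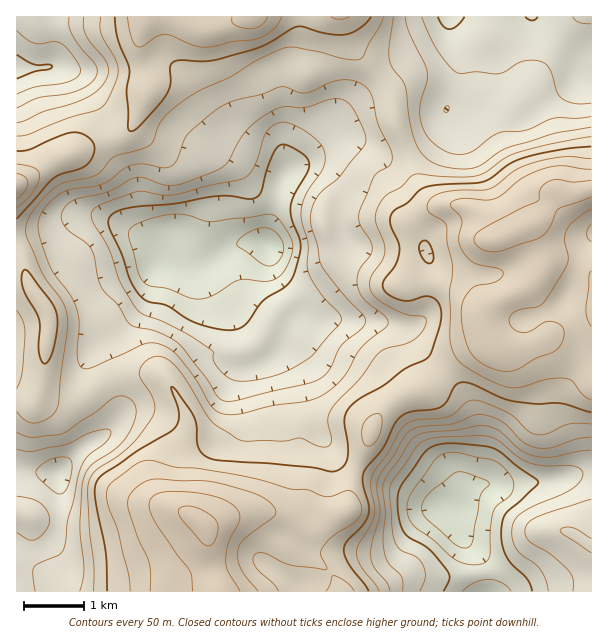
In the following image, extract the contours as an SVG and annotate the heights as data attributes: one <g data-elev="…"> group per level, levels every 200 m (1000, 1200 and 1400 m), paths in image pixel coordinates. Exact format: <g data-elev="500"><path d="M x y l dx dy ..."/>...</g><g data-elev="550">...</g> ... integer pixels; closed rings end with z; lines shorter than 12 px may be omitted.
<g data-elev="1000"><path d="M444 591l5-12 0-6-20-24-19-11-6-5-5-14-1-21 4-13 23-33 10-7 17-2 33 3 10 3 43 33-2 4-30 27-3 6-2 11 1 13 4 12 6 9 15 15 5 12"/><path d="M218 329l-23-6-27-17-19-4-8-5-11-18-8-25-13-26 0-9 2-4 5-3 18-5 40-3 45-8 12 0 17 3 7-1 6-6 6-24 8-17 6-6 7 1 16 9 4 4 1 5-1 7-13 23-4 12 1 13 9 26-1 9-6 21-9 12-23 15-13 18-6 6-10 4z"/><path d="M17 55l16 9 17 1 2 1-3 3-14 2-18 8"/><path d="M464 17l-8 9-7 3-6-3-5-9"/><path d="M538 17l-5 3-8-3"/></g><g data-elev="1200"><path d="M379 591l-4-7-14-18-4-8 0-7 2-8 12-18 3-10 1-9-4-20 1-10 17-24 10-20 6-7 12-5 23-2 9-2 6-3 12-11 7-2 12 3 23 10 19 18 8 3 11 0 23-10 21 0"/><path d="M17 411l10 11 11 1 9-4 6-5 4-6 2-6 2-27 6-45 0-16-5-14-20-28-15-33-1-8 0-7 3-8 15-18 9-9 9-5 27-6 9-4 17-18 34-10 4-5 5-13 4-8 18-17 18-12 32-14 24-15 22-11 9-3 9-1 26 5 24 7 10 1 6-1 3-3 6-12 10-17 4-10"/><path d="M17 310l6 11 2 12-3 38-5 18"/><path d="M591 137l-43 8-32 8-12 5-19 15-9 3-21 1-41-3-13 13-12 6-6 5-6 11-2 9 2 7 7 18 1 9-3 9-11 17-1 6 0 6 5 7 9 7 21 10 19 3 2 3 0 3-4 9-9 8-9 4-17 4-8 5-20 27-25 25-5 8-1 6 4 21-3 6-9 1-20-9-18 3-36 0-7-1-23-14-6-6-25-42-14-16-7-5-6-1-6 1-7 5-4 6-2 7 14 24 2 9-2 8-20 27-14 12-23 15-5 6-3 7 0 11 1 34 5 39-1 24"/><path d="M101 17l0 16 14 26 3 10-2 12-11 23-9 6-30 9-37 15-12 2"/></g><g data-elev="1400"><path d="M240 591l-12-19-2-9 2-20 12-24-1-6-2-4-13-9-20-6-30-3-16 3-6 3-2 4 0 11 9 17 31 41 2 6 1 15"/><path d="M591 180l-18 2-16-2-9 2-8 7-1 9-2 3-18 8-37 20-7 7-1 6 3 4 5 3 13 3 41-13 6-3 6-6 10-21 33-12"/></g>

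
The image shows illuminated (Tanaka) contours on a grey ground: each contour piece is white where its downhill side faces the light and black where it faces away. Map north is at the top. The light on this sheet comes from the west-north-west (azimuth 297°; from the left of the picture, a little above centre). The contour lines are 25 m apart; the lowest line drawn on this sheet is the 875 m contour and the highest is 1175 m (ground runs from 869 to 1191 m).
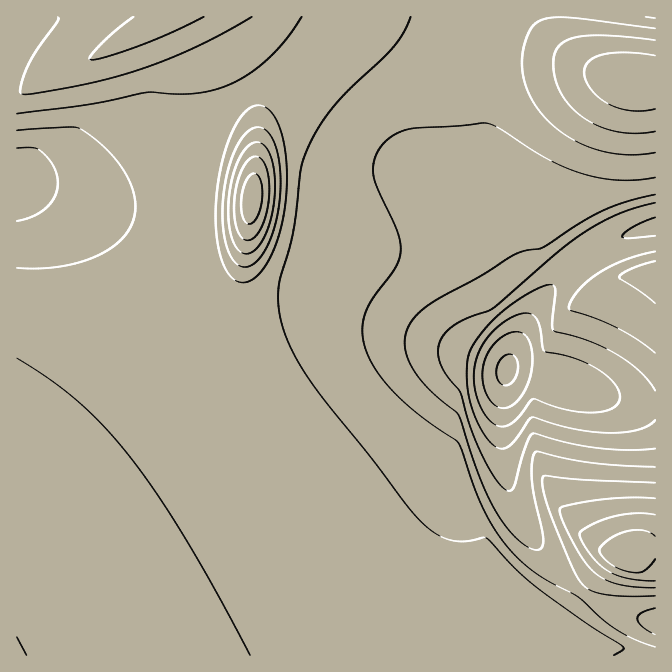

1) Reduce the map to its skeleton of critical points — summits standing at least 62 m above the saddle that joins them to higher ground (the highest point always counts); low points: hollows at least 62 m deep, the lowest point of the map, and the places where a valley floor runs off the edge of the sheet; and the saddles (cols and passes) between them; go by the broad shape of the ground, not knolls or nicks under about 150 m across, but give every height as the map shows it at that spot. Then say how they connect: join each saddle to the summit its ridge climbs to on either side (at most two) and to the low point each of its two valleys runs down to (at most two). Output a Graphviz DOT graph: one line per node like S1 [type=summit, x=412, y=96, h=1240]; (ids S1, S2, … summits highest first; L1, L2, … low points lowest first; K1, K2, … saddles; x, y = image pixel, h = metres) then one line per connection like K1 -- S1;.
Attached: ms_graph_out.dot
graph terrain {
  S1 [type=summit, x=252, y=198, h=1191];
  S2 [type=summit, x=170, y=18, h=1137];
  S3 [type=summit, x=630, y=552, h=1121];
  S4 [type=summit, x=637, y=80, h=1119];
  L1 [type=low, x=507, y=370, h=869];
  K1 [type=saddle, x=250, y=97, h=1071];
  K2 [type=saddle, x=482, y=40, h=1035];
  K3 [type=saddle, x=582, y=594, h=1023];
  K1 -- S1;
  K1 -- S2;
  K1 -- L1;
  K2 -- S2;
  K2 -- S4;
  K2 -- L1;
  K3 -- S1;
  K3 -- S3;
  K3 -- L1;
}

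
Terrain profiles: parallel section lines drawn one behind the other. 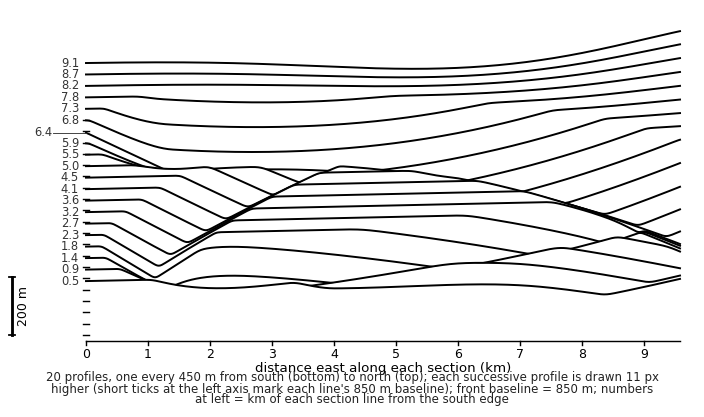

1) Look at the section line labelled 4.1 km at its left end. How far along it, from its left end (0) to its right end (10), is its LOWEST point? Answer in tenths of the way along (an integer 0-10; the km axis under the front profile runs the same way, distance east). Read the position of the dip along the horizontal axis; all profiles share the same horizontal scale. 9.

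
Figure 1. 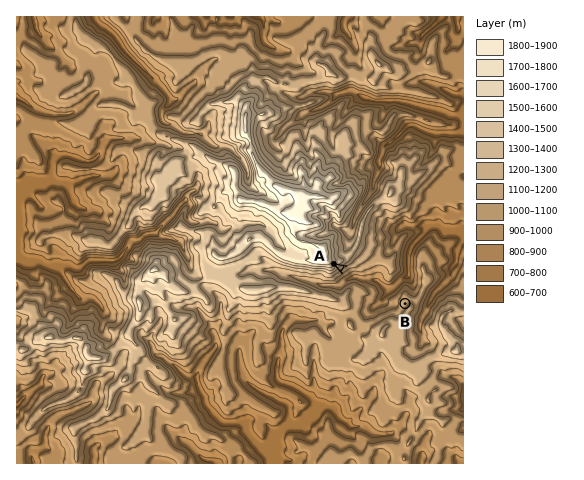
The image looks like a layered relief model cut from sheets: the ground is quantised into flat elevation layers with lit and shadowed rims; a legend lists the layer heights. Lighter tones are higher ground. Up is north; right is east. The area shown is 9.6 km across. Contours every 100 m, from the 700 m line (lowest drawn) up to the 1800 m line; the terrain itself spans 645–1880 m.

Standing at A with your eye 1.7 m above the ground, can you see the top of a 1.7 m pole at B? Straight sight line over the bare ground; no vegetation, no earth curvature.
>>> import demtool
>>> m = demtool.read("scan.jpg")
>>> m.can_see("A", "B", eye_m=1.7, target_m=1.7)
True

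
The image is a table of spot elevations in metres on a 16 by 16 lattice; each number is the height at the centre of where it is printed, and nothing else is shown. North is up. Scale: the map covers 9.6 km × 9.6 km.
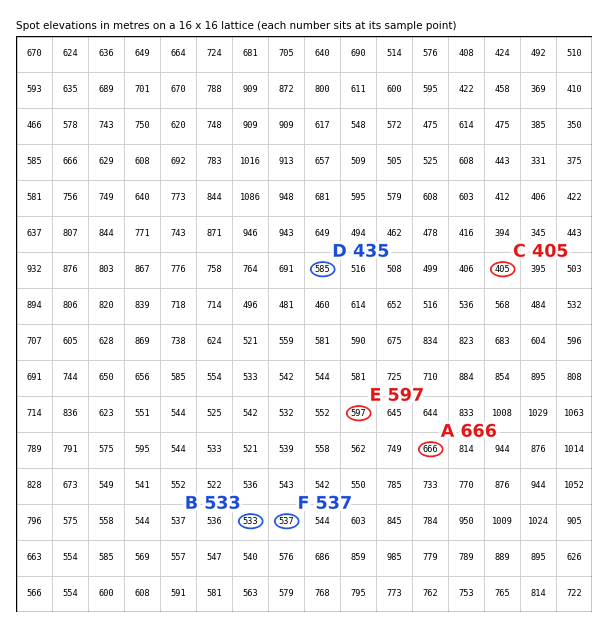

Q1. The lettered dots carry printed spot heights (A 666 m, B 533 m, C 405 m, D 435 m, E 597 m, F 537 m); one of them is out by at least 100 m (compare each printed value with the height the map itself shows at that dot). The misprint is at D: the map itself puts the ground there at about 585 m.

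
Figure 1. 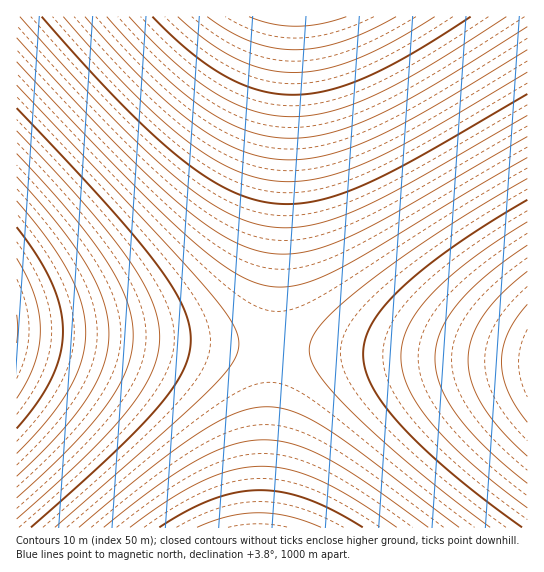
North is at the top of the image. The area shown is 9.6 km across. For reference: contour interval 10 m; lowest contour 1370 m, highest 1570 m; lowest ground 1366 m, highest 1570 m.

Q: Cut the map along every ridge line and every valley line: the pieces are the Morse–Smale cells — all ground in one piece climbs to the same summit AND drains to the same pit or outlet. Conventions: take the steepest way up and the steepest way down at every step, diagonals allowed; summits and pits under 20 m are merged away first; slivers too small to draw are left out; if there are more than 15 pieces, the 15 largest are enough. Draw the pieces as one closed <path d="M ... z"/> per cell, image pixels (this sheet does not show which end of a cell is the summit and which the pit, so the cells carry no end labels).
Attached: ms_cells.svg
<path d="M290 16l-274 1 1 316 256 13z"/><path d="M527 16l-236 1-17 330 254 12z"/><path d="M19 333l-3 1 1 194 247-1 9-180z"/><path d="M282 347l-9 0-8 181 263-1-1-167z"/>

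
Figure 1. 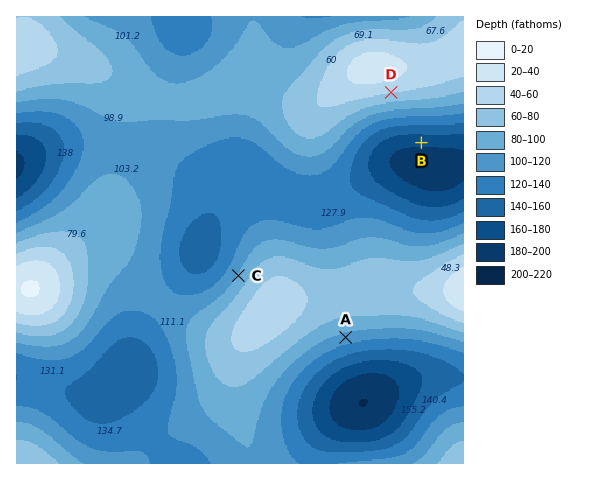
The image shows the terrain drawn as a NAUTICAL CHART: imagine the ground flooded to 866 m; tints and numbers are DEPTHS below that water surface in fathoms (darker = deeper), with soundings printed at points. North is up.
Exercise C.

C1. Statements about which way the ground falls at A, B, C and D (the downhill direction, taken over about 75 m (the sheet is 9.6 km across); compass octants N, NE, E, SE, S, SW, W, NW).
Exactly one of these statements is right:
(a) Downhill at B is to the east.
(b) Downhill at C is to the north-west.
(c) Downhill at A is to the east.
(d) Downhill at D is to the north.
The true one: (b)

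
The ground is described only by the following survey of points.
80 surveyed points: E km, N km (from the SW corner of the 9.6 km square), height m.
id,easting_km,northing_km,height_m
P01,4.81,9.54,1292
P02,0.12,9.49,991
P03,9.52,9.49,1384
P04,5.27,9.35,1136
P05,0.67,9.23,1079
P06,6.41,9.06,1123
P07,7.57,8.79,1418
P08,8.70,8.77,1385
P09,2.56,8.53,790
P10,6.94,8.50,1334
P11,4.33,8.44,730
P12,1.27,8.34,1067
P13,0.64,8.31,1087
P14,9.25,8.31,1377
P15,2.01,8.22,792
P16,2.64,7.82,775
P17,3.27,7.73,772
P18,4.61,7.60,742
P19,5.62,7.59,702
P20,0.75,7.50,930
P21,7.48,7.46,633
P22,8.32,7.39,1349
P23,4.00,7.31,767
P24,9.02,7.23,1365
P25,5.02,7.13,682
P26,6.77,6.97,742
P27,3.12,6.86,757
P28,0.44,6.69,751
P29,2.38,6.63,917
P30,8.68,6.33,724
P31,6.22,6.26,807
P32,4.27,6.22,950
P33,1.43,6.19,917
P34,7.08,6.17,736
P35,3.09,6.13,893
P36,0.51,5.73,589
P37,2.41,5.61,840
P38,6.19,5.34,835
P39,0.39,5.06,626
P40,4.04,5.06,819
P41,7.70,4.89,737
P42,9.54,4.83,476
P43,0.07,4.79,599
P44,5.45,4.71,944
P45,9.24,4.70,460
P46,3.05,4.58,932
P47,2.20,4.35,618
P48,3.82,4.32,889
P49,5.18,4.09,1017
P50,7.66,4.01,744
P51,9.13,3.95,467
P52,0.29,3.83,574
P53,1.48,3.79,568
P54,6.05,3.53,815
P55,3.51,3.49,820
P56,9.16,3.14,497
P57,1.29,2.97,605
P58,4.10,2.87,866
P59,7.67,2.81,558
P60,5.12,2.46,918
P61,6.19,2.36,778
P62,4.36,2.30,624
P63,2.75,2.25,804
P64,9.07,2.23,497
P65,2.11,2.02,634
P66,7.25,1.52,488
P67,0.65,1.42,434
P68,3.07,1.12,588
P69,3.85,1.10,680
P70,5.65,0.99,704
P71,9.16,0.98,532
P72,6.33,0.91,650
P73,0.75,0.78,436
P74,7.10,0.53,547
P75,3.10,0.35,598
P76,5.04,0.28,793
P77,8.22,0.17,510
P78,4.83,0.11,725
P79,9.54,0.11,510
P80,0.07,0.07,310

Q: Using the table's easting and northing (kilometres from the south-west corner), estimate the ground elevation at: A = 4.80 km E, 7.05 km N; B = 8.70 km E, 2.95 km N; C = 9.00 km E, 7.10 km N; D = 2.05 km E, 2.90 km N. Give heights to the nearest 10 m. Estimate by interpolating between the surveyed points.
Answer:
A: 750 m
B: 500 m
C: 1280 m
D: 570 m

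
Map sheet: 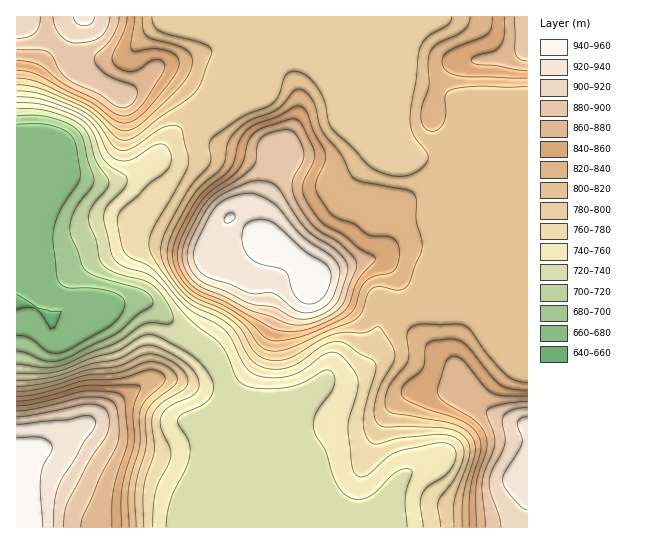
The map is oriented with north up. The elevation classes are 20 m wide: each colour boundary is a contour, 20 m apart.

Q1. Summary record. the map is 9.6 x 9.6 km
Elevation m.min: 660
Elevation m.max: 960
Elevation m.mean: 805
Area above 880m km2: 14.7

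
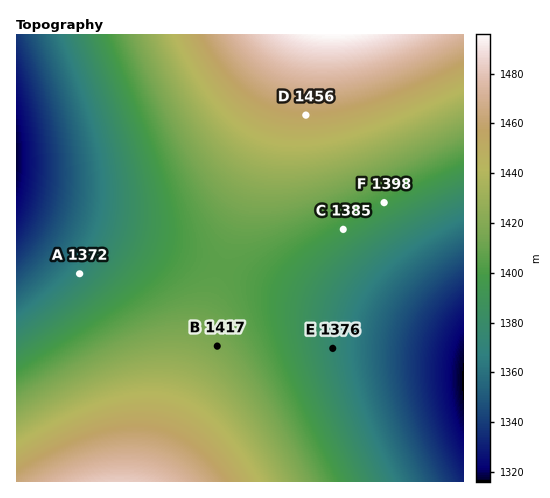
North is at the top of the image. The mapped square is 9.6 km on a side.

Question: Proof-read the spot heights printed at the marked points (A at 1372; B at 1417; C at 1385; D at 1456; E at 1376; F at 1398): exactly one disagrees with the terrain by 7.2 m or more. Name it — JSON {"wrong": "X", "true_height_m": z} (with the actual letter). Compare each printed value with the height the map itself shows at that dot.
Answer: {"wrong": "C", "true_height_m": 1396}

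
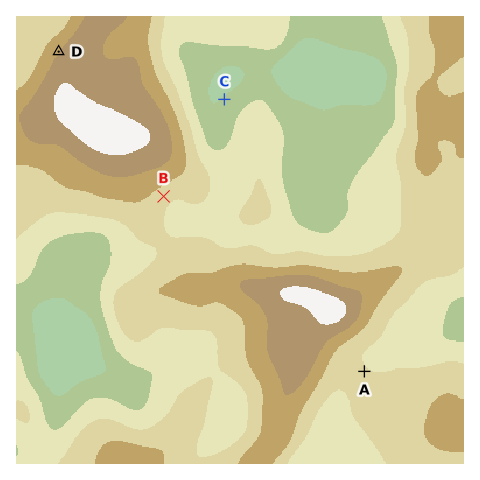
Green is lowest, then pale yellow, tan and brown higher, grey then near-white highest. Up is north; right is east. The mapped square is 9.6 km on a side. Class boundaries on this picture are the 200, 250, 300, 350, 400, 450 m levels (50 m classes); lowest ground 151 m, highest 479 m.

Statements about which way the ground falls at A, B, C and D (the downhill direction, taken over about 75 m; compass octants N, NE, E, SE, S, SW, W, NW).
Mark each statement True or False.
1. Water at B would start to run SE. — True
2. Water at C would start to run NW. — True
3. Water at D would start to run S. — False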